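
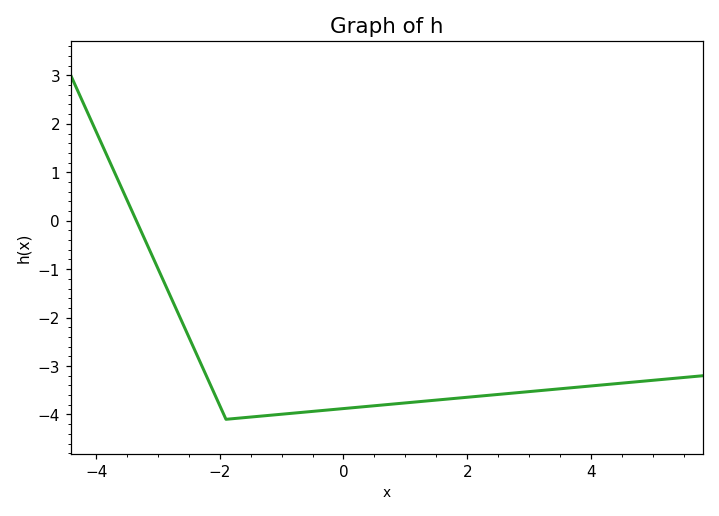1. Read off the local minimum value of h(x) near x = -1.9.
-4.1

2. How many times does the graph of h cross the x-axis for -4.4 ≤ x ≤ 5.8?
1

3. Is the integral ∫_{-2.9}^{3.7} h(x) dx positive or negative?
negative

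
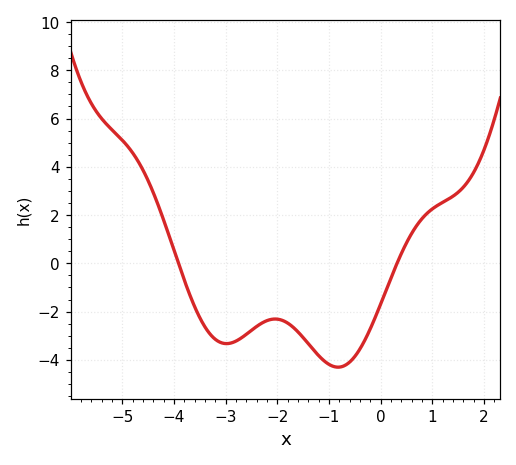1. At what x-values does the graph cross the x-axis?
-4, 0.4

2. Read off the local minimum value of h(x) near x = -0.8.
-4.4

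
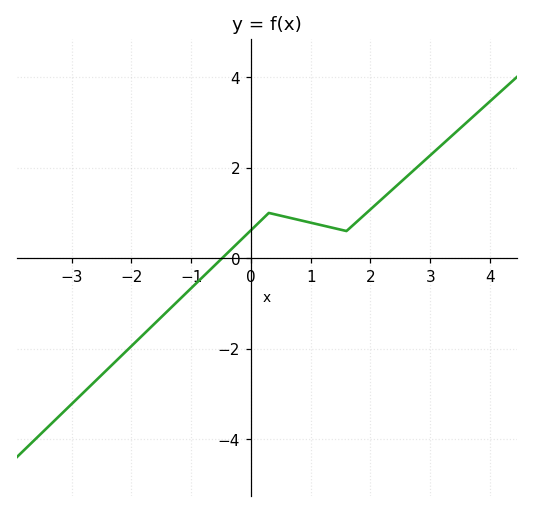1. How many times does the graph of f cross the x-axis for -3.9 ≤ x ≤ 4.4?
1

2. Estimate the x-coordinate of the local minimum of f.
1.6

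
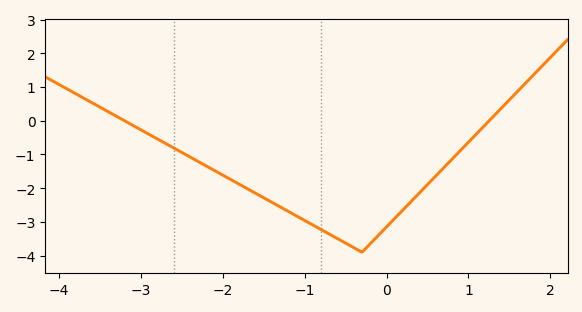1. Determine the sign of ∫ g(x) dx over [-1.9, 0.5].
negative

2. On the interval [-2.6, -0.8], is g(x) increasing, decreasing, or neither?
decreasing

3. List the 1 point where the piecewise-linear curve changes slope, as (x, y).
(-0.3, -3.9)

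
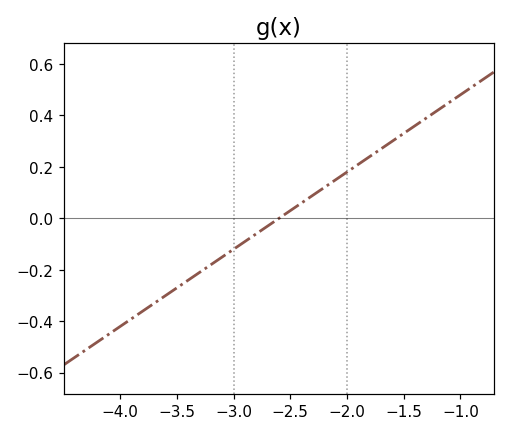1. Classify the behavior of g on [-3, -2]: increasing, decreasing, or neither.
increasing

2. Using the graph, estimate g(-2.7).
-0.03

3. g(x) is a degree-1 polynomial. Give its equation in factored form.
y = 0.3(x + 2.6)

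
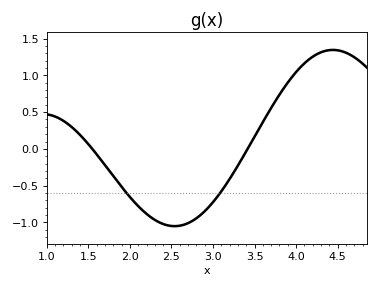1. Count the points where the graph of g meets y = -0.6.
2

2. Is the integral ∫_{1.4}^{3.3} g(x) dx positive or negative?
negative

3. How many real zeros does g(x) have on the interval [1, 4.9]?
2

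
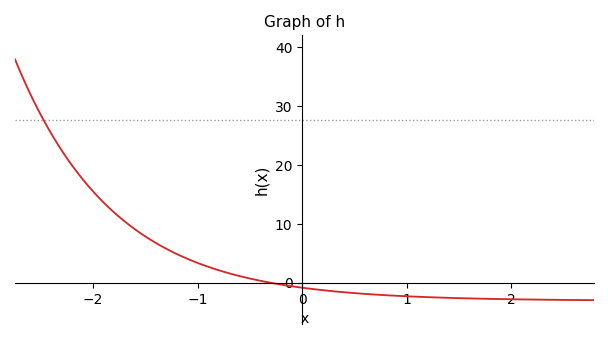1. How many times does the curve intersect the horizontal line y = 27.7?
1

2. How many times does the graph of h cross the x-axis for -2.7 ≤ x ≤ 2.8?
1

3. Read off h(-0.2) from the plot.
0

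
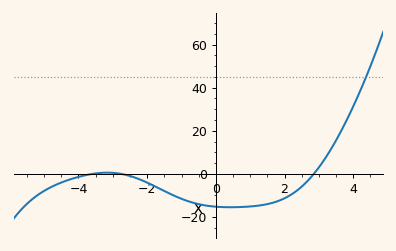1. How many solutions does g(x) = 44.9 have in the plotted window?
1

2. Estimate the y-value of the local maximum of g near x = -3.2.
0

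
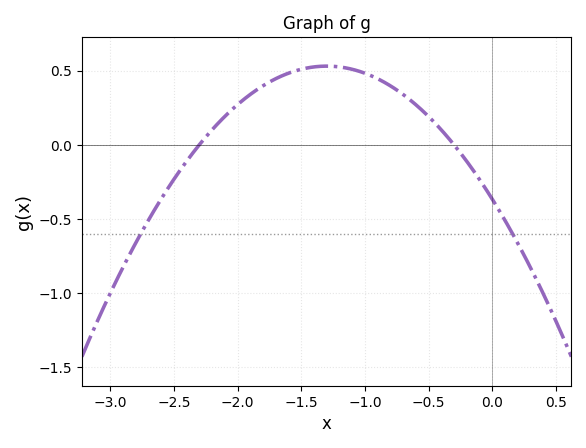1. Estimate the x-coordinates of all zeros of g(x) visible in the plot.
-2.3, -0.3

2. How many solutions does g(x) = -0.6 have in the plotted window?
2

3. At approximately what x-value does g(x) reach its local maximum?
-1.3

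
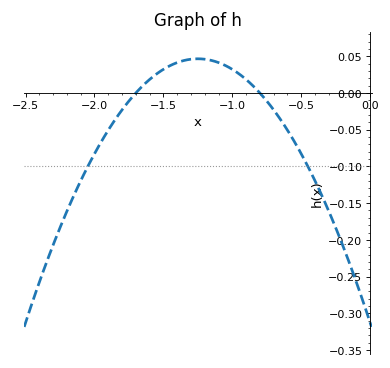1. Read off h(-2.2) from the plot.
-0.161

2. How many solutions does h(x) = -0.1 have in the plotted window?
2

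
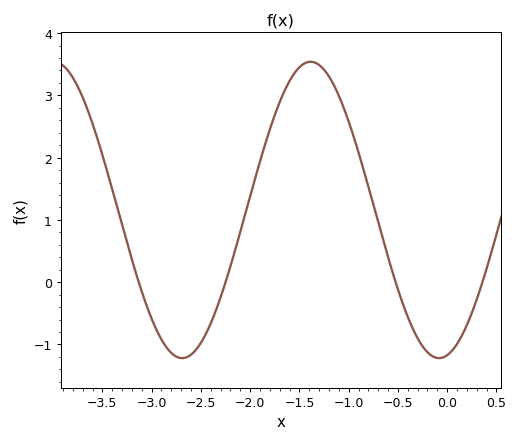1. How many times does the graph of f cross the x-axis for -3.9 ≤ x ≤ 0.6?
4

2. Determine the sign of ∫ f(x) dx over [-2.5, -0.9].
positive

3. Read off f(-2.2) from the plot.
0.256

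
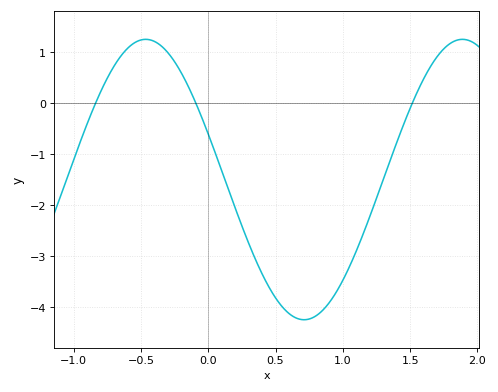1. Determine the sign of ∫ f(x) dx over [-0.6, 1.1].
negative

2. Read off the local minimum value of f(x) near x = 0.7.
-4.25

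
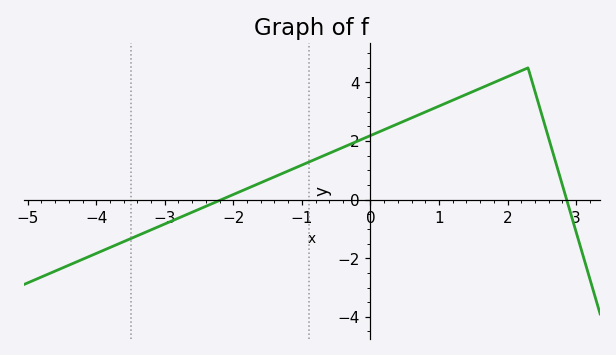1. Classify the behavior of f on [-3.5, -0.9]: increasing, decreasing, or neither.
increasing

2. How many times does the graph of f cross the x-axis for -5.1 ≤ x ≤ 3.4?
2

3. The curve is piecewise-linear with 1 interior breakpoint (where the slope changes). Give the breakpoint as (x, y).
(2.3, 4.5)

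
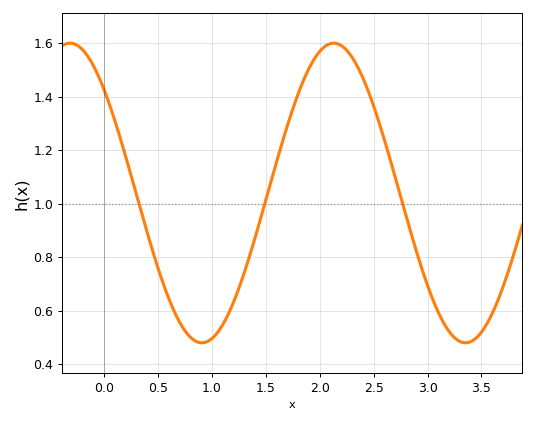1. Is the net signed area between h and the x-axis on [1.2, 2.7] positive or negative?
positive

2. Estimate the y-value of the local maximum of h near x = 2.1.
1.6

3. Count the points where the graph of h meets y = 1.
3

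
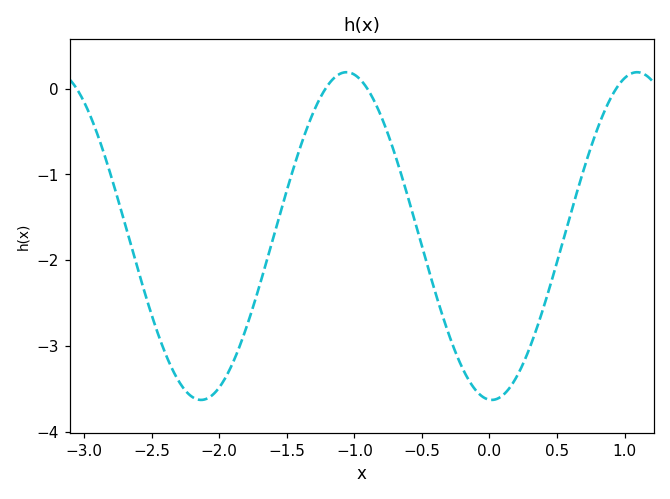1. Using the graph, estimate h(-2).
-3.5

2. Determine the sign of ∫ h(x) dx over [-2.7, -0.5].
negative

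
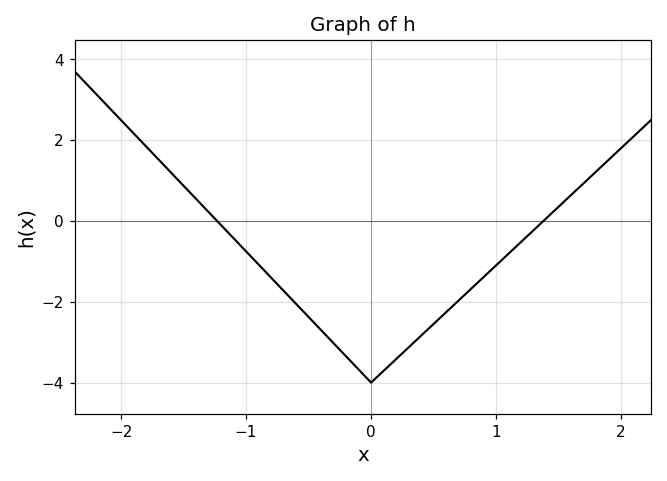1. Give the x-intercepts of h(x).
-1.2, 1.4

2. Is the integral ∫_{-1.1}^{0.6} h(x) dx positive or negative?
negative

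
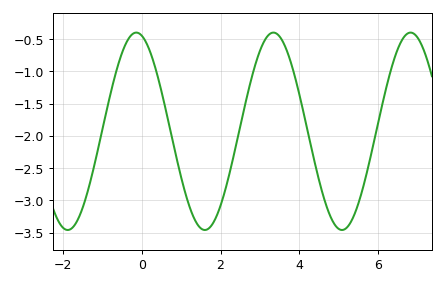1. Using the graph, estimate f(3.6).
-0.55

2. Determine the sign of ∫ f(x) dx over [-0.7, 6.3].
negative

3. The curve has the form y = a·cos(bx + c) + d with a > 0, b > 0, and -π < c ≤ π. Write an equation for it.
y = 1.53cos(1.8x + 0.26) - 1.93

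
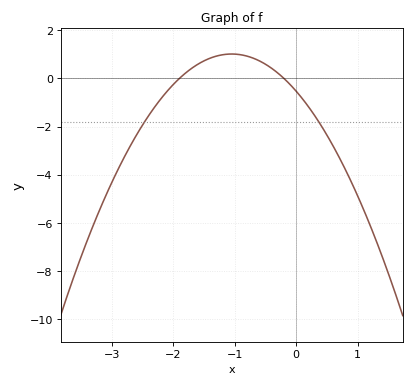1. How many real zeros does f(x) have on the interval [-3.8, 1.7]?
2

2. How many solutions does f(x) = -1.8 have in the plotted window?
2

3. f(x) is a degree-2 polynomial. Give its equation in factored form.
y = -1.4(x + 1.9)(x + 0.2)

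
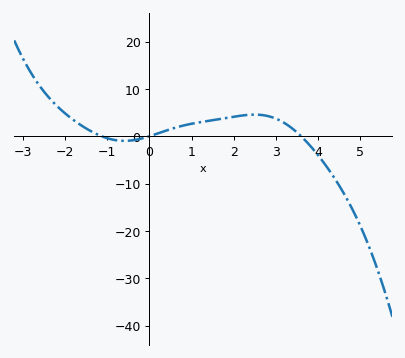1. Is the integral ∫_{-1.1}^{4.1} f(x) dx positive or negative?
positive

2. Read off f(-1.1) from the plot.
0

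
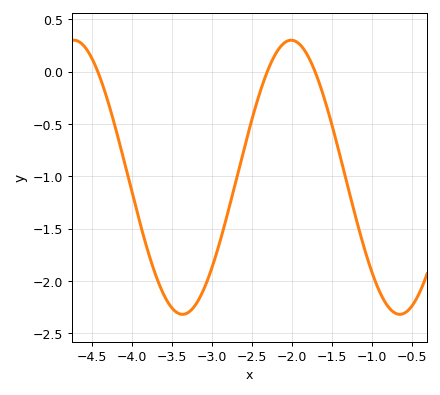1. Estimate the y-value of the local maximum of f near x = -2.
0.3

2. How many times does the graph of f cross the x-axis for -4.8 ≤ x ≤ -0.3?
3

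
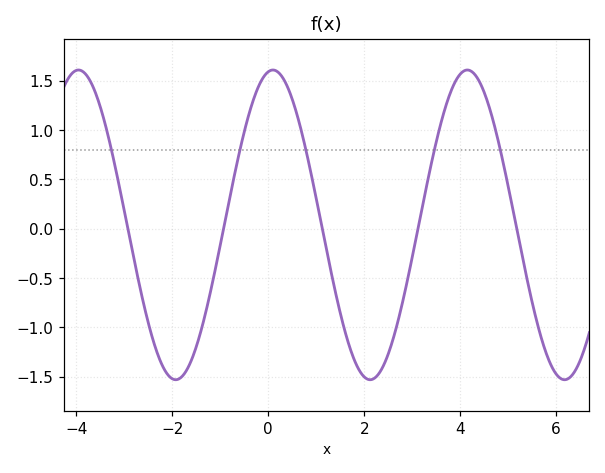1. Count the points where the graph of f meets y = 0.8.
5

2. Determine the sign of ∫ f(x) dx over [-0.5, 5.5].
positive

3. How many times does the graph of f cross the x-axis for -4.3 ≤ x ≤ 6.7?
5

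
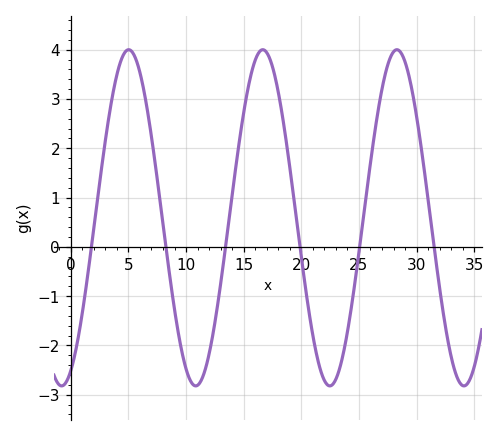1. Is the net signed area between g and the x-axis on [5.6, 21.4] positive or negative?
positive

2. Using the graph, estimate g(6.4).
3.1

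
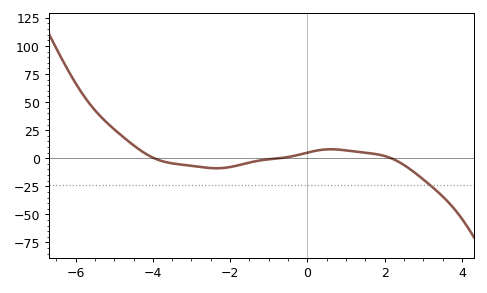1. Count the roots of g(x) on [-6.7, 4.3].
3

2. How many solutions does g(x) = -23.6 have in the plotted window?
1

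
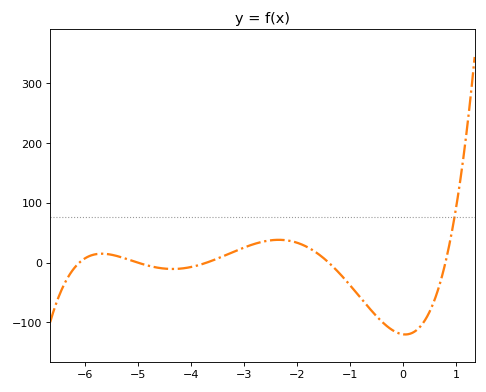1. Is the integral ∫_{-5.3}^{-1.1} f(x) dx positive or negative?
positive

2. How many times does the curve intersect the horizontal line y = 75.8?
1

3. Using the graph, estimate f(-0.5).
-89.6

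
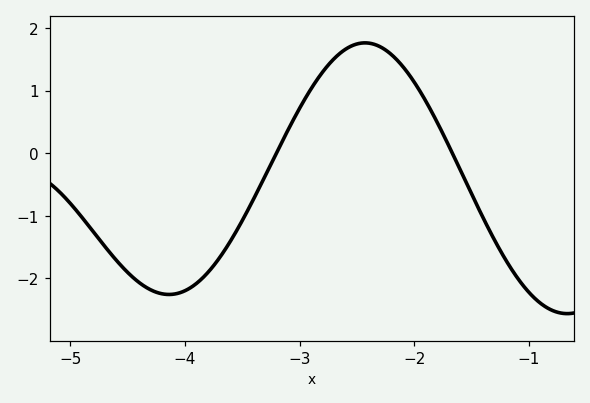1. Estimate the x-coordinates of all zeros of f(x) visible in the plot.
-3.2, -1.7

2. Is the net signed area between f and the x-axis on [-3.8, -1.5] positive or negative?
positive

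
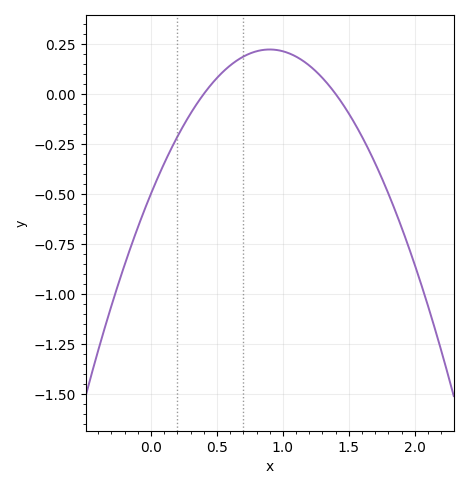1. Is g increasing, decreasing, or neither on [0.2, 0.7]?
increasing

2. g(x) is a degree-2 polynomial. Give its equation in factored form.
y = -0.89(x - 0.4)(x - 1.4)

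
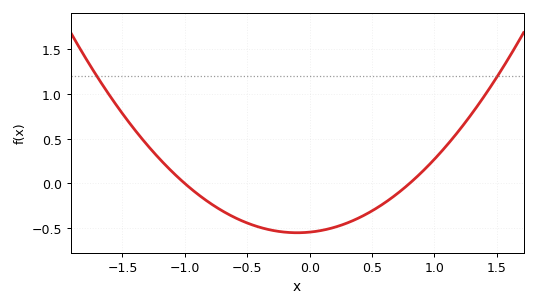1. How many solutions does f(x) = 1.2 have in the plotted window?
2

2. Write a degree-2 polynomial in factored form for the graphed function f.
y = 0.68(x + 1)(x - 0.8)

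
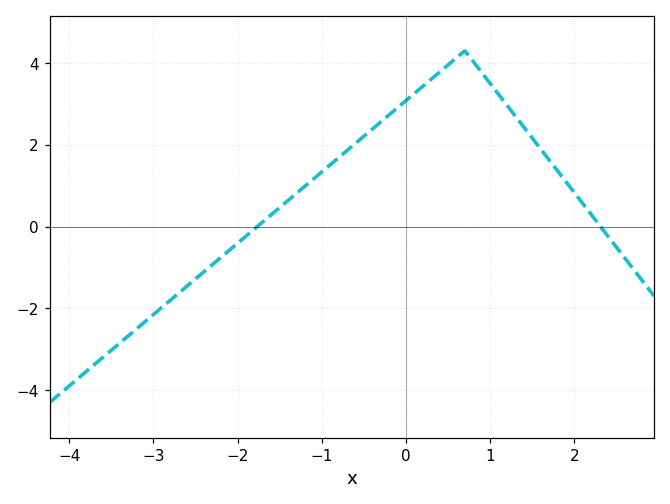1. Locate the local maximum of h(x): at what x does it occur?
0.701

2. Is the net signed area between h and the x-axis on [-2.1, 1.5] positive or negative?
positive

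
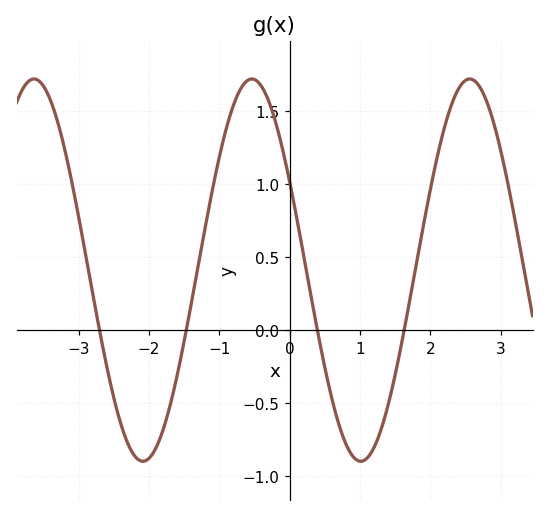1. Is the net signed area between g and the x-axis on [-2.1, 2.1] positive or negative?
positive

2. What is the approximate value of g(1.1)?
-0.878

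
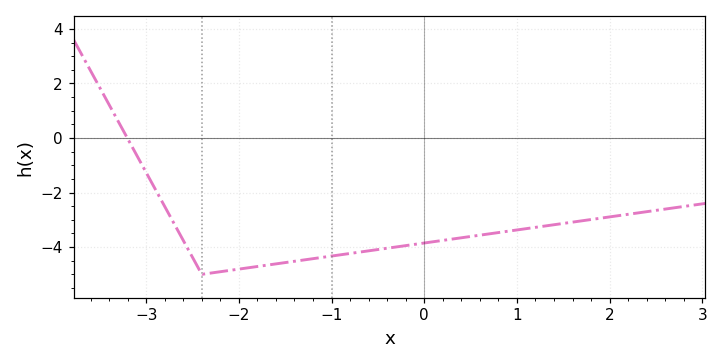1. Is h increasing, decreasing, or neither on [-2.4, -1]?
increasing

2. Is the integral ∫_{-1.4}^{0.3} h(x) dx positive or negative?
negative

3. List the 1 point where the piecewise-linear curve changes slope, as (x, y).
(-2.4, -5)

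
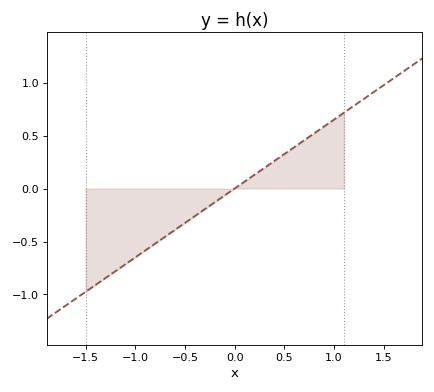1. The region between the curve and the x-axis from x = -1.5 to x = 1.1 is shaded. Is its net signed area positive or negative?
negative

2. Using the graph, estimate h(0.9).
0.585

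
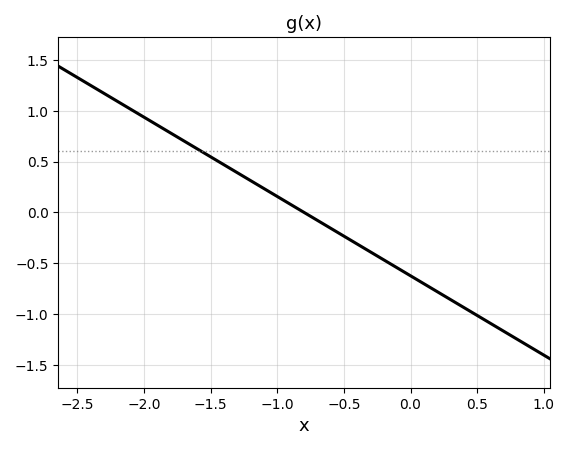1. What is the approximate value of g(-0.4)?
-0.3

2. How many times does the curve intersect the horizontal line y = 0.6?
1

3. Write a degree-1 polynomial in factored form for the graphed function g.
y = -0.78(x + 0.8)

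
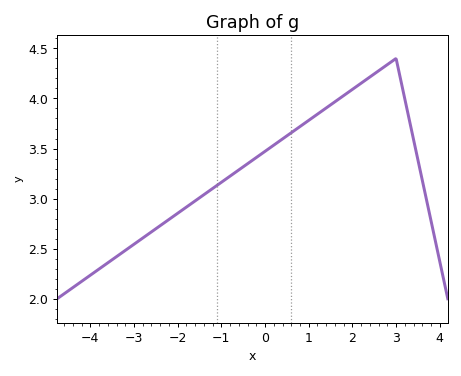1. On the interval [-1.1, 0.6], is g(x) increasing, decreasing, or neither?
increasing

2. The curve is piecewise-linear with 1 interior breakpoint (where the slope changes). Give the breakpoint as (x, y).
(3, 4.4)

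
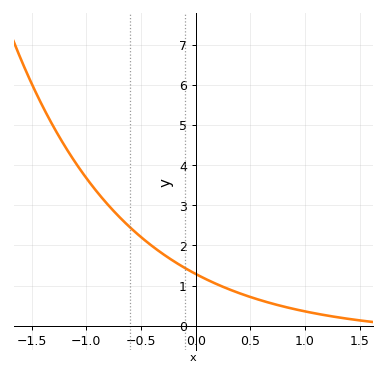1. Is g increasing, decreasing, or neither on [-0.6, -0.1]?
decreasing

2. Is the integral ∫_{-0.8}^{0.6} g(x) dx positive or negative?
positive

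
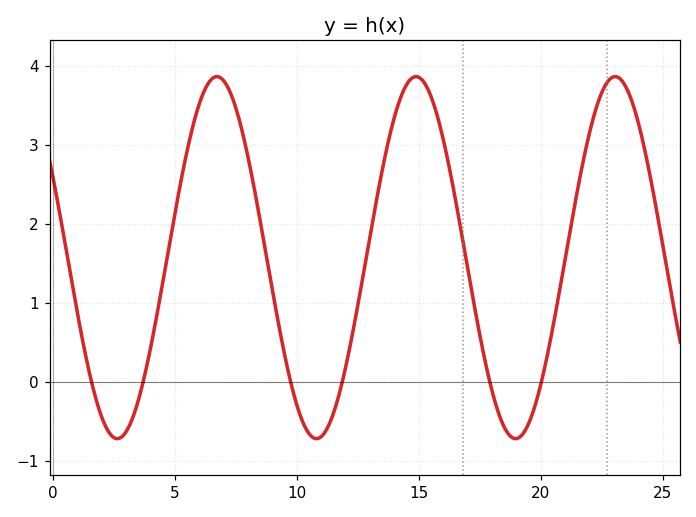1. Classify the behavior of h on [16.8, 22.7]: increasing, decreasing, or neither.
neither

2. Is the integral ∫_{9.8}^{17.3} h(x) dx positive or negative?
positive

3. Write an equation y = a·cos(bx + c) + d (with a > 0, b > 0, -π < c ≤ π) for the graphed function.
y = 2.29cos(0.77x + 1.1) + 1.57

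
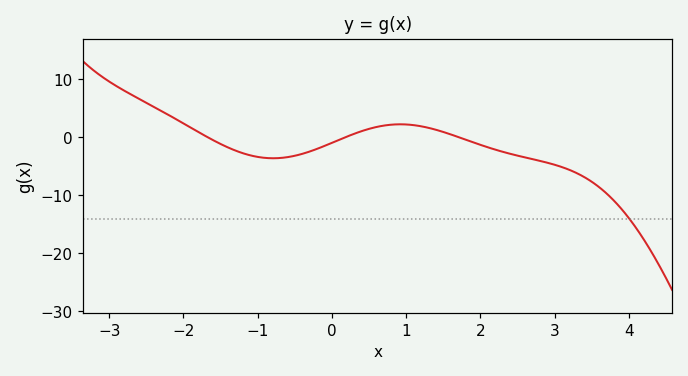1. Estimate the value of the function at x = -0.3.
-2.45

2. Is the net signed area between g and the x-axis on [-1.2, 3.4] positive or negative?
negative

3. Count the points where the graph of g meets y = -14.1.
1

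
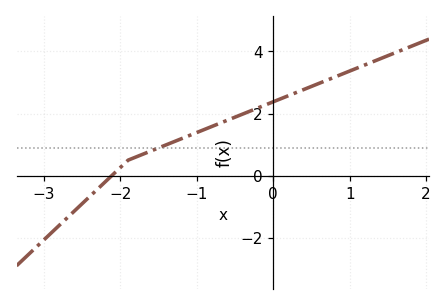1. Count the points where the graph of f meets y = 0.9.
1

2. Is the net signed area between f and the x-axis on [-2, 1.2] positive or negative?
positive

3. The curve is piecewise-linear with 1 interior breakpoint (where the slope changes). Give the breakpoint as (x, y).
(-1.9, 0.5)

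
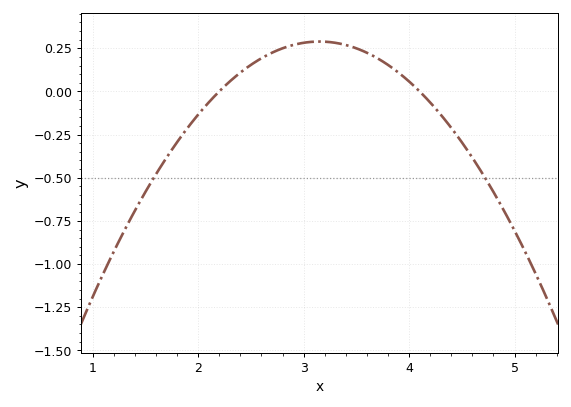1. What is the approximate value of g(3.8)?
0.16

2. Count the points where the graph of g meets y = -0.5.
2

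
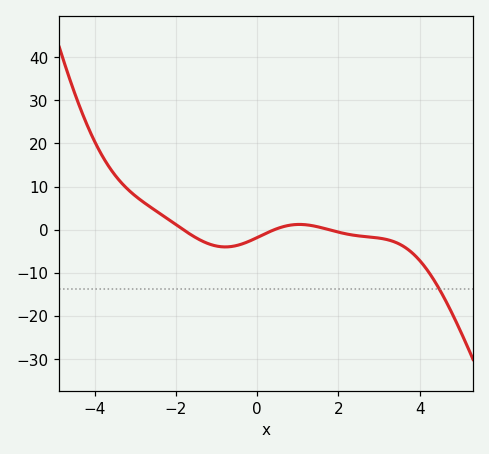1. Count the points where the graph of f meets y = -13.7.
1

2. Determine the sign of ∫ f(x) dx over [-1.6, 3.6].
negative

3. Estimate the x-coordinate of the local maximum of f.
1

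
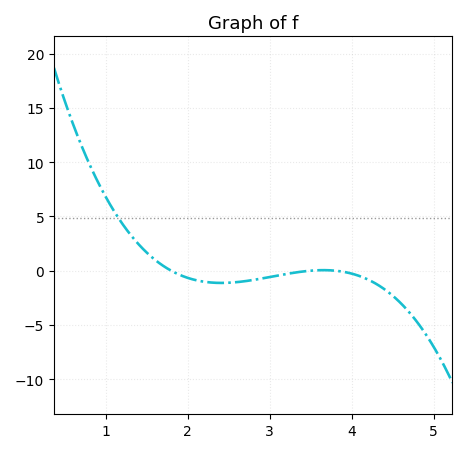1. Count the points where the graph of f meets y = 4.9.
1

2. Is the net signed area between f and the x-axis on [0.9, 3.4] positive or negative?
positive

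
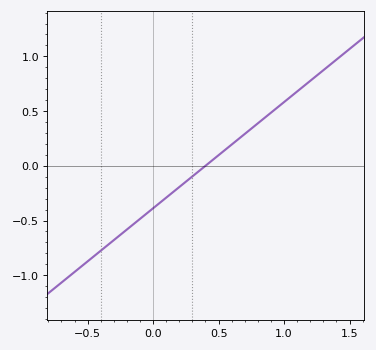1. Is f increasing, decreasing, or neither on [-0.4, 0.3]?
increasing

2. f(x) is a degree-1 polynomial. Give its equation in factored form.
y = 0.97(x - 0.4)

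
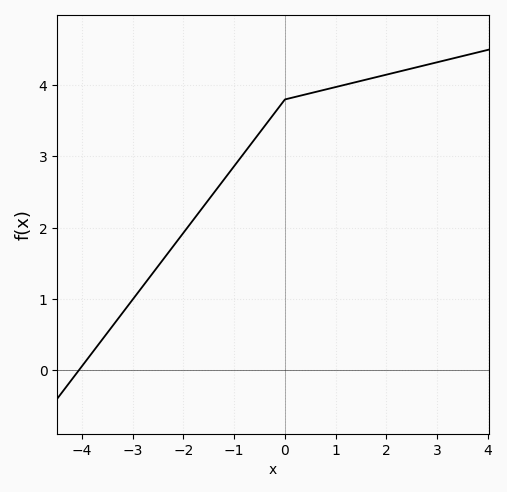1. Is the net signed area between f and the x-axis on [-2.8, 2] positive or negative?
positive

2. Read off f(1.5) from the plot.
4.06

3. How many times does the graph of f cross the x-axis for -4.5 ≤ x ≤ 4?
1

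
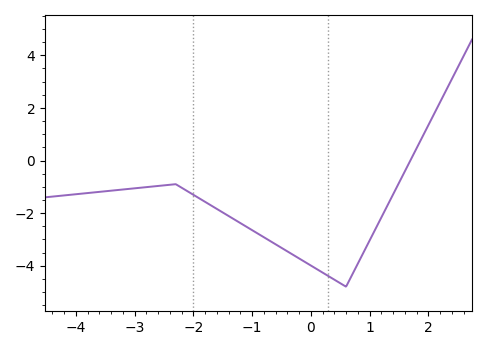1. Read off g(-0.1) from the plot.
-3.8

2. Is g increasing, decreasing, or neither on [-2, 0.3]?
decreasing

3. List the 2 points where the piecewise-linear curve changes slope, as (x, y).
(-2.3, -0.9); (0.6, -4.8)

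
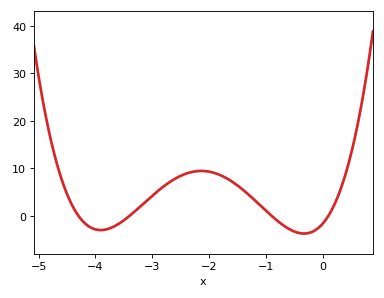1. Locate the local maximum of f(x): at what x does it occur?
-2.1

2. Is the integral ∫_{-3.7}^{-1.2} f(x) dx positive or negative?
positive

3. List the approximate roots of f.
-4.3, -3.4, -0.9, 0.1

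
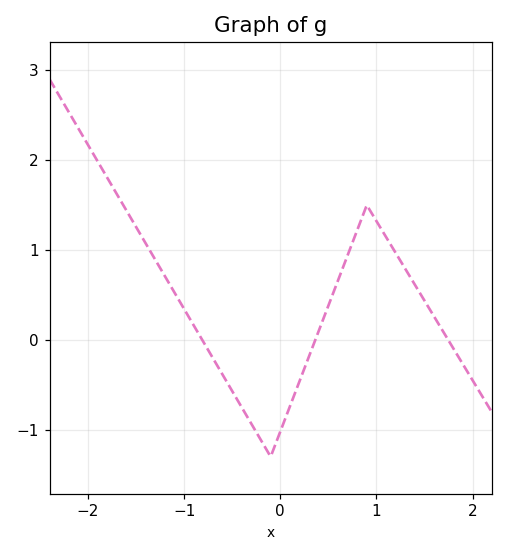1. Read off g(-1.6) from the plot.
1.44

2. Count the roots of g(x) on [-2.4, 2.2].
3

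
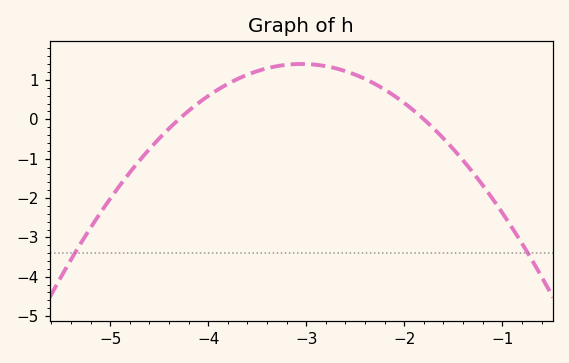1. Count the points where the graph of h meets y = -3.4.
2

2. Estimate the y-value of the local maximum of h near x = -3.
1.4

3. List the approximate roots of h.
-4.3, -1.8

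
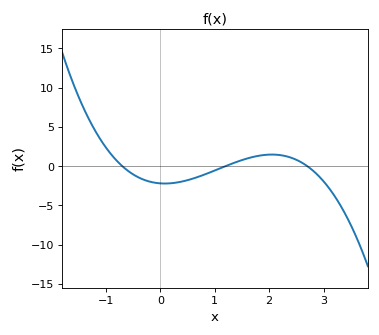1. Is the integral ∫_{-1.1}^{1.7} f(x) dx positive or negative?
negative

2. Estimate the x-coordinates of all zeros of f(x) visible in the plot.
-0.7, 1.2, 2.7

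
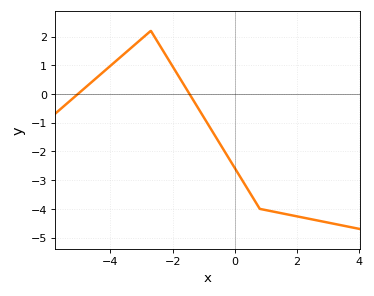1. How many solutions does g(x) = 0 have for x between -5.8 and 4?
2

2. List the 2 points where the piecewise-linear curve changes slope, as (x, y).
(-2.7, 2.2); (0.8, -4)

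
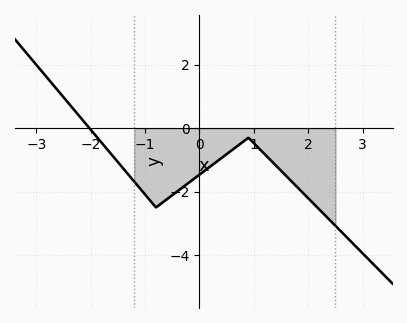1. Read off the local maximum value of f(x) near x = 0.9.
-0.4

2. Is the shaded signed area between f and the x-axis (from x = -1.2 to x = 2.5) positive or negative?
negative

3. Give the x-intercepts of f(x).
-2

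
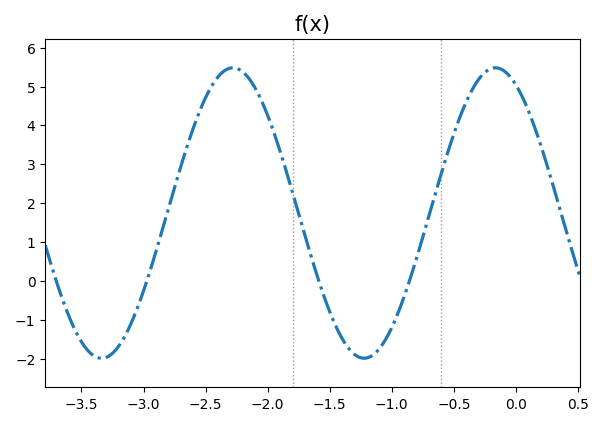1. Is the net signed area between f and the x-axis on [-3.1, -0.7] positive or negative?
positive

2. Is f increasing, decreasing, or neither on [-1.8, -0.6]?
neither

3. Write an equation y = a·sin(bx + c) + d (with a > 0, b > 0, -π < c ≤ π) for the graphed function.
y = 3.73sin(3x + 2.1) + 1.75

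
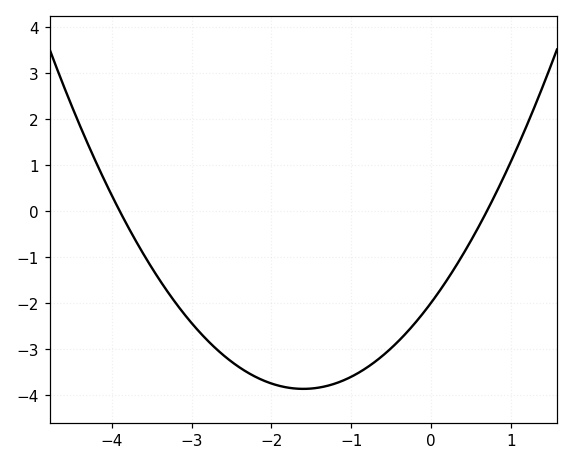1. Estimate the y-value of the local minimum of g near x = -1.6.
-3.9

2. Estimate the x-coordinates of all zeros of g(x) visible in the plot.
-3.9, 0.7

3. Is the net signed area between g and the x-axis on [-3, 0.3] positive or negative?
negative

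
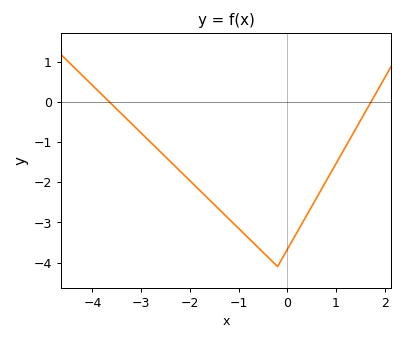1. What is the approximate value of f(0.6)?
-2.4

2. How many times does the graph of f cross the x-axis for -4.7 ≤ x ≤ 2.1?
2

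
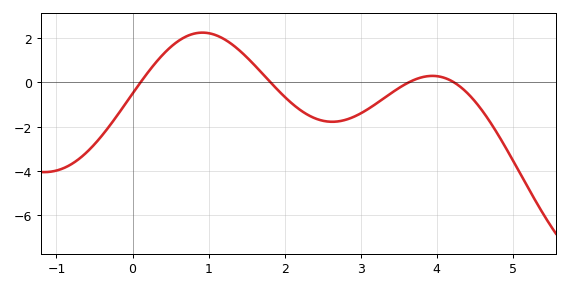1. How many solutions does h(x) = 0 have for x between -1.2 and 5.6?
4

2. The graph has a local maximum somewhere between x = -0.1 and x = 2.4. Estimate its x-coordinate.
0.919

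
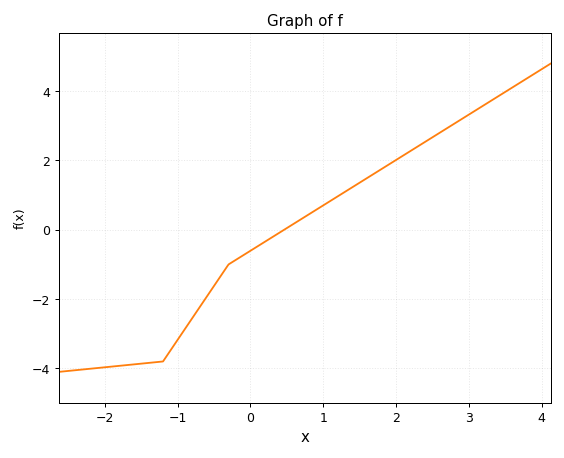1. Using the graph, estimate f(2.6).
2.8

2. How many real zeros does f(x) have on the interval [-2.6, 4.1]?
1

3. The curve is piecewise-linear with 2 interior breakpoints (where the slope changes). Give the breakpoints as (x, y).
(-1.2, -3.8); (-0.3, -1)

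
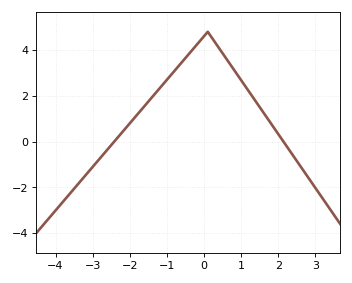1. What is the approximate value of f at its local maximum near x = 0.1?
4.8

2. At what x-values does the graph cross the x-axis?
-2.42, 2.14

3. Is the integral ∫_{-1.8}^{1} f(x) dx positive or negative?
positive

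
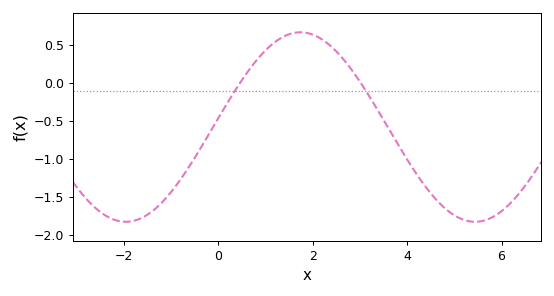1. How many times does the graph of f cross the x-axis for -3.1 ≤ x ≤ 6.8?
2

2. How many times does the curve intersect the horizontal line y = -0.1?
2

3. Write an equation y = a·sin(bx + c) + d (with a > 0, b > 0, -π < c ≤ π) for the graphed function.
y = 1.25sin(0.85x + 0.09) - 0.58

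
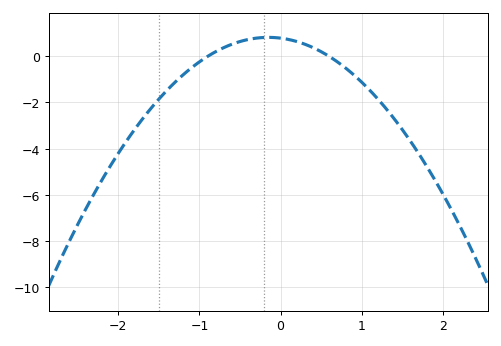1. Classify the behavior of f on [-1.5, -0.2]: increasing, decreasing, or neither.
increasing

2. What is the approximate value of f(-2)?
-4.2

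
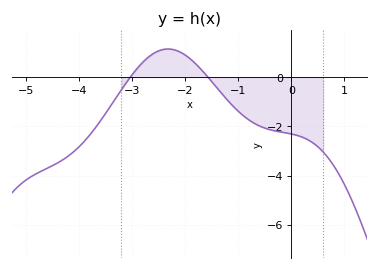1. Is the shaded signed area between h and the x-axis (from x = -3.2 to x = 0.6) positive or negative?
negative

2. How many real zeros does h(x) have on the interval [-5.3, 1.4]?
2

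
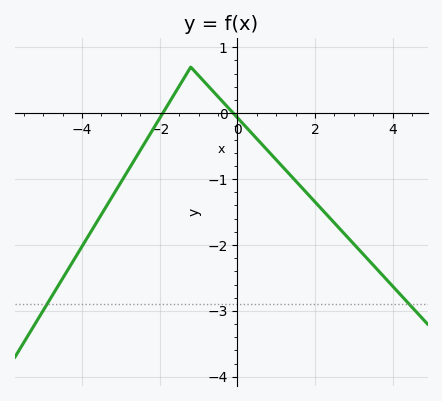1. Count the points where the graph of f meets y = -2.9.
2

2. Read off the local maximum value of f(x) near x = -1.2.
0.7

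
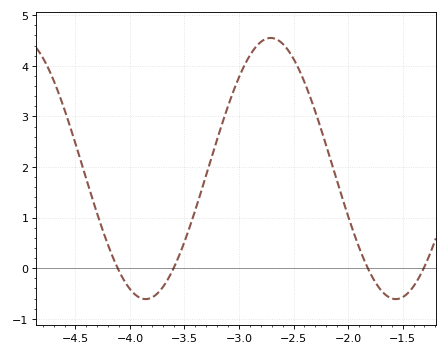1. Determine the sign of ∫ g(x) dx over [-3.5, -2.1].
positive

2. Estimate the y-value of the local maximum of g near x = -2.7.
4.55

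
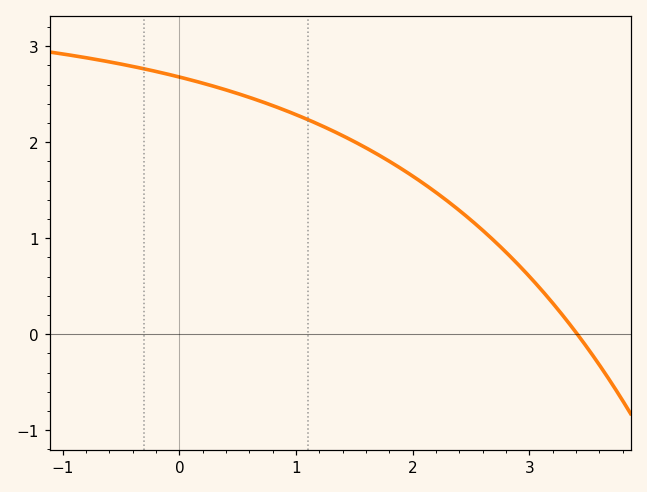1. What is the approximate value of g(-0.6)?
2.84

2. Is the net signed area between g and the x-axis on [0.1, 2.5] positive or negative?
positive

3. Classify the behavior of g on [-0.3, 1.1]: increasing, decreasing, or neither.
decreasing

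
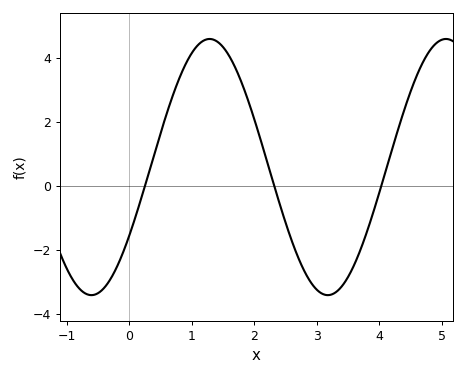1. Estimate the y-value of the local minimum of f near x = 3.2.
-3.4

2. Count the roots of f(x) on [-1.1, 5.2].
3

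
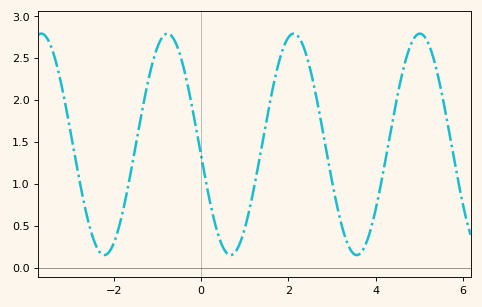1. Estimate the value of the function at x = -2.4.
0.25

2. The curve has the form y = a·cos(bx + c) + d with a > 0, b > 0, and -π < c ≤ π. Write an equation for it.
y = 1.32cos(2.2x + 1.7) + 1.47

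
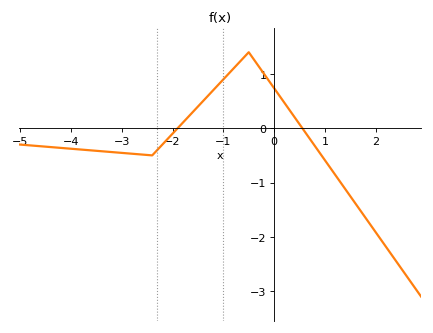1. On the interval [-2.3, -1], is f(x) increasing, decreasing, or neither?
increasing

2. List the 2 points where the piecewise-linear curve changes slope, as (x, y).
(-2.4, -0.5); (-0.5, 1.4)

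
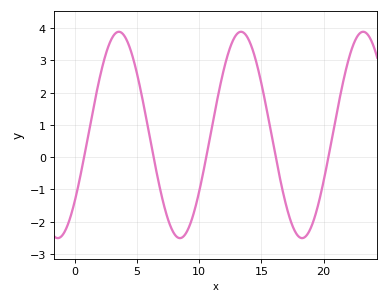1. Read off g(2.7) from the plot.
3.4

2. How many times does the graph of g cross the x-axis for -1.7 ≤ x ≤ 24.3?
5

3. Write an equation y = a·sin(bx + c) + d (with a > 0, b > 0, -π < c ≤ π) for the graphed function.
y = 3.2sin(0.64x - 0.7) + 0.69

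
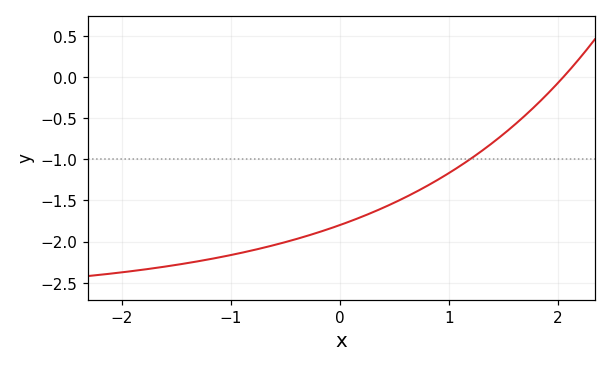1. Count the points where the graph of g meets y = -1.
1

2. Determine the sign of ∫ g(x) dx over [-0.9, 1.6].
negative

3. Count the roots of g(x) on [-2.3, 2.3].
1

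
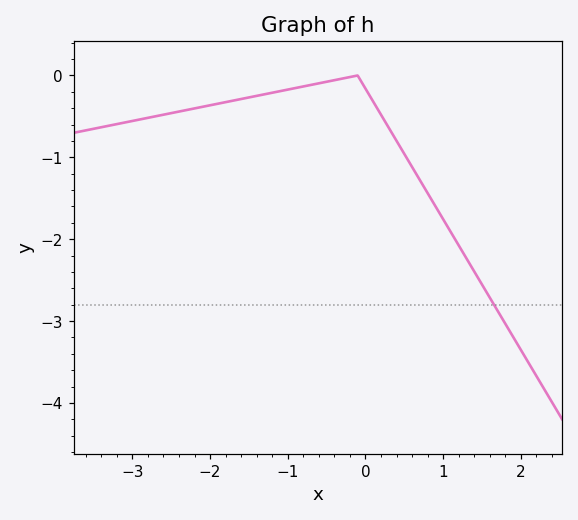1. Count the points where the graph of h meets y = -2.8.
1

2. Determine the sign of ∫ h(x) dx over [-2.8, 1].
negative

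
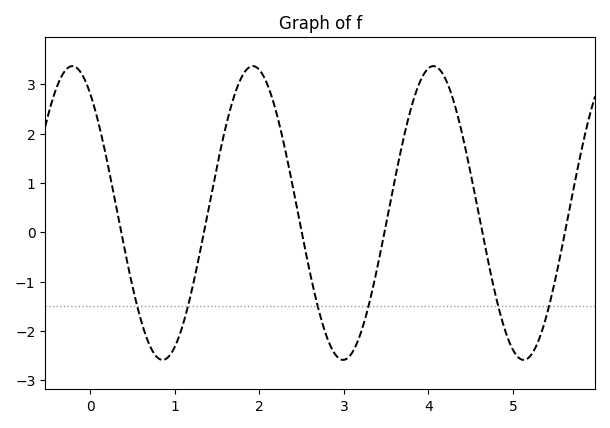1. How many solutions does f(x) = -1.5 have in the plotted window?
6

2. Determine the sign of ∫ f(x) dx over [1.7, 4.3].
positive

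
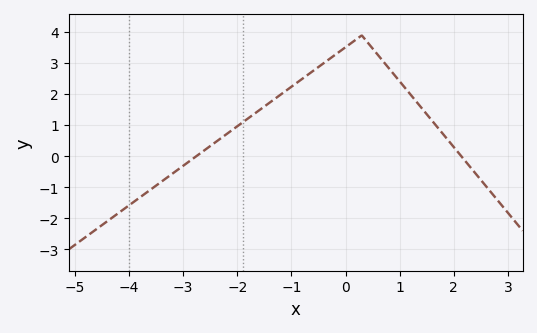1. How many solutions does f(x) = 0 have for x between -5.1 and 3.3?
2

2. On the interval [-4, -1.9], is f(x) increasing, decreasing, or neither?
increasing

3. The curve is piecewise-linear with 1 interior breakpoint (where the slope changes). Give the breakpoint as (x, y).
(0.3, 3.9)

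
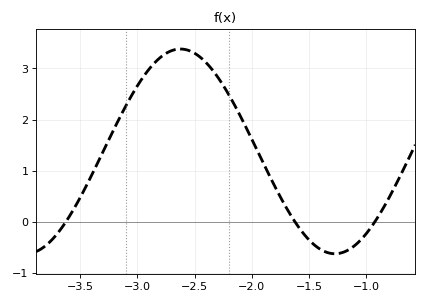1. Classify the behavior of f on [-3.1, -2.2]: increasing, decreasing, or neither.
neither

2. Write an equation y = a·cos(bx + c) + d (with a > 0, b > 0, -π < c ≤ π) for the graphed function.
y = 2cos(2.3x - 0.17) + 1.38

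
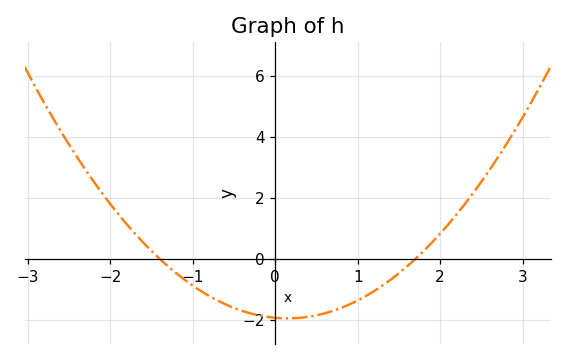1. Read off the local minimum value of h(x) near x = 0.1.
-2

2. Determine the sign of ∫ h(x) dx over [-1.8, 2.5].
negative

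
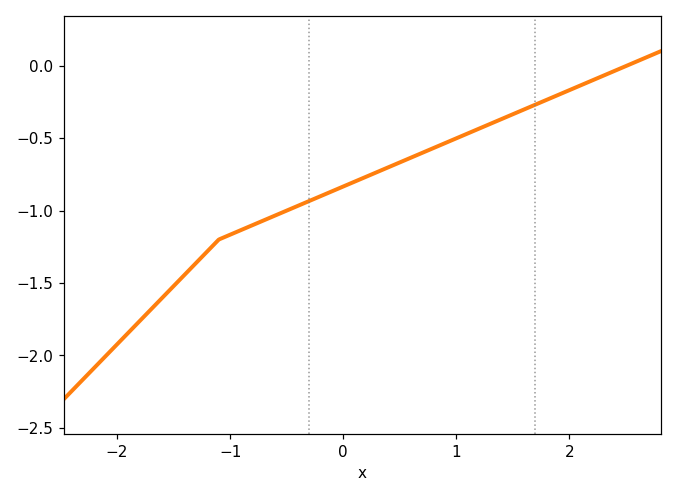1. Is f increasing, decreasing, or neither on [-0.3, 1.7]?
increasing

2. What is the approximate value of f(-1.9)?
-1.84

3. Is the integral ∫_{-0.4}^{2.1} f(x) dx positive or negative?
negative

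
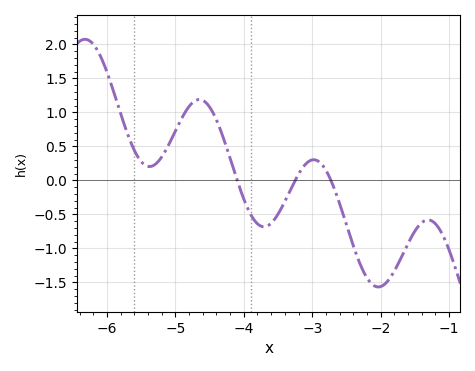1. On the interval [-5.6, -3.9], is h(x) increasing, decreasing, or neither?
neither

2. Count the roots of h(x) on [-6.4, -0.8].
3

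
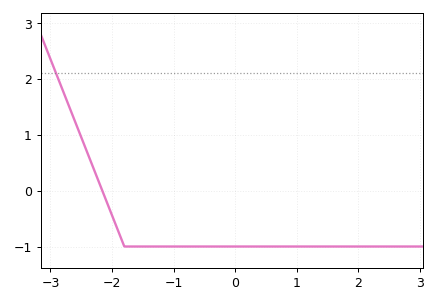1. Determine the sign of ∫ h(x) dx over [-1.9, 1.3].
negative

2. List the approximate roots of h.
-2.16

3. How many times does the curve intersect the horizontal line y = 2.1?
1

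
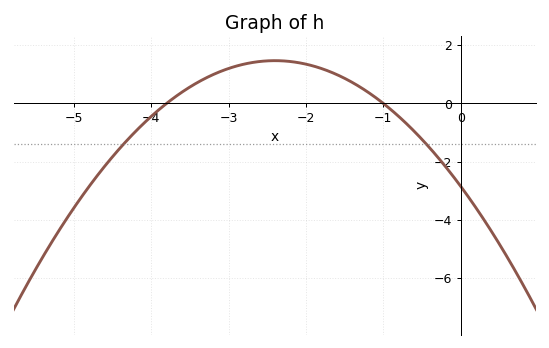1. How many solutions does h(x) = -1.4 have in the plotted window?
2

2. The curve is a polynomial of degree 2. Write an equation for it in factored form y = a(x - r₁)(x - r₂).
y = -0.75(x + 3.8)(x + 1)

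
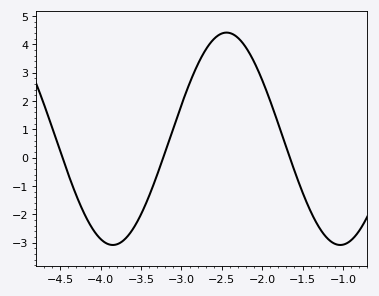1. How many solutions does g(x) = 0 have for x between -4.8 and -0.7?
3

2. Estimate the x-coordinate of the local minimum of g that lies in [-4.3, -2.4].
-3.9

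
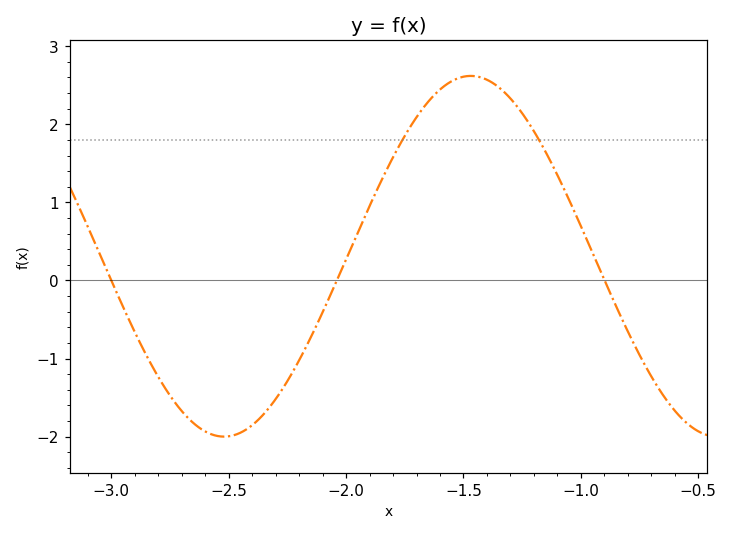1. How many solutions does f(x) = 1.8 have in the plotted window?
2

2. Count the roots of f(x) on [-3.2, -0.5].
3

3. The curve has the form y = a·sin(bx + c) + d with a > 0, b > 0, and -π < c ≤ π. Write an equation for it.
y = 2.31sin(3x - 0.32) + 0.31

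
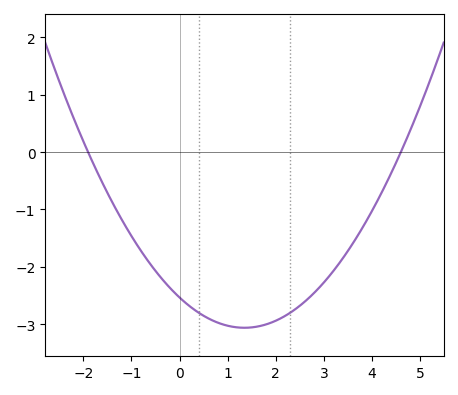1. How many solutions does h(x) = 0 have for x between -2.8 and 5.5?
2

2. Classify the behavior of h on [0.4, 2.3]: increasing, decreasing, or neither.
neither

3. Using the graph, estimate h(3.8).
-1.3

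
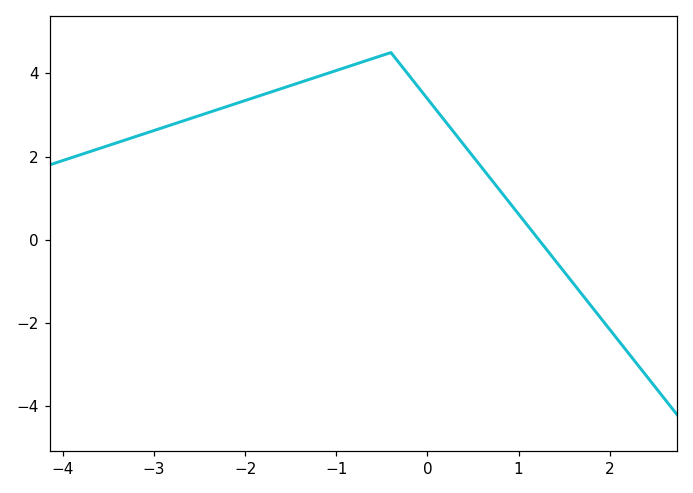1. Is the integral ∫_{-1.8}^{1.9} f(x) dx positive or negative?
positive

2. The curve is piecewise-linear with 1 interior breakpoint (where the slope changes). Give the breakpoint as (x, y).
(-0.4, 4.5)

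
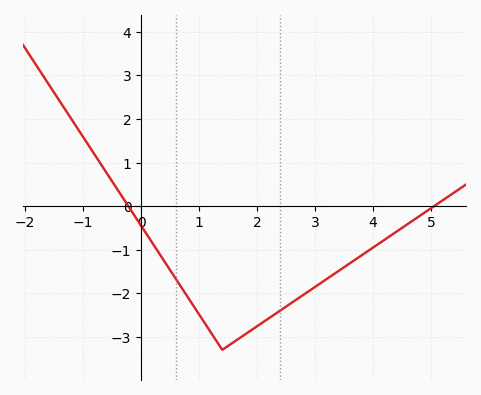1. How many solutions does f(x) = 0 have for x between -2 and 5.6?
2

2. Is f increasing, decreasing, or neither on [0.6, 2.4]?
neither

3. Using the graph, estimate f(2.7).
-2.1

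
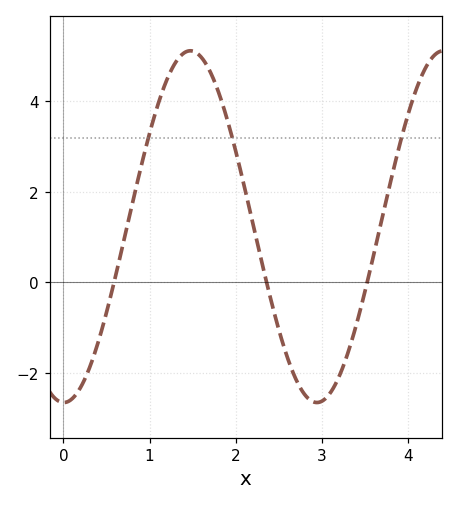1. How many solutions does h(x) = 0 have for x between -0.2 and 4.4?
3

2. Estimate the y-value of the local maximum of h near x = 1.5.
5.12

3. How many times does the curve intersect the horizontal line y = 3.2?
3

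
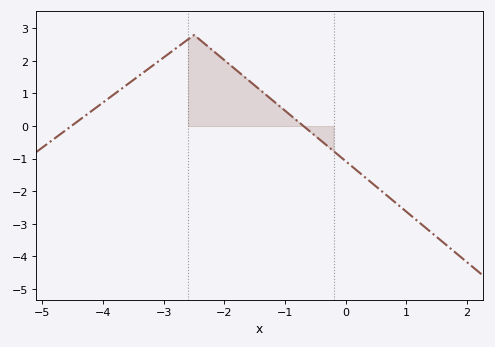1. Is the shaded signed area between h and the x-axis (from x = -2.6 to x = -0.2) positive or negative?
positive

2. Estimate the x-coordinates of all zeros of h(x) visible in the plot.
-4.5, -0.7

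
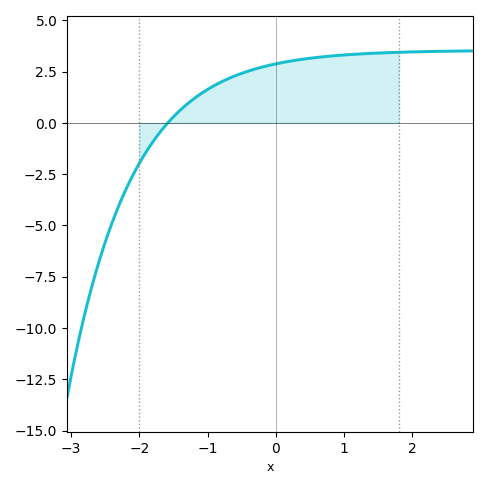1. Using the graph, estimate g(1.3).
3.37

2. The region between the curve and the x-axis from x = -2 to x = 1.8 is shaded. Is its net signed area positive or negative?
positive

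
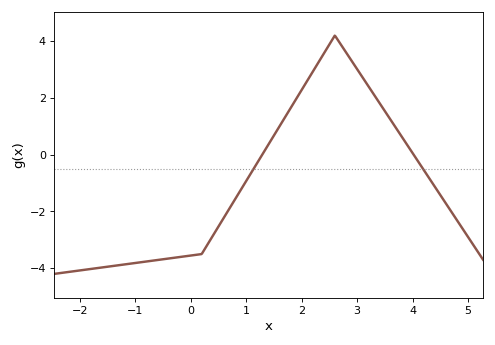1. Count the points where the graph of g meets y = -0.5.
2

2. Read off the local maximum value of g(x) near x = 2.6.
4.2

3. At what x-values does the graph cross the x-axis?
1.2, 4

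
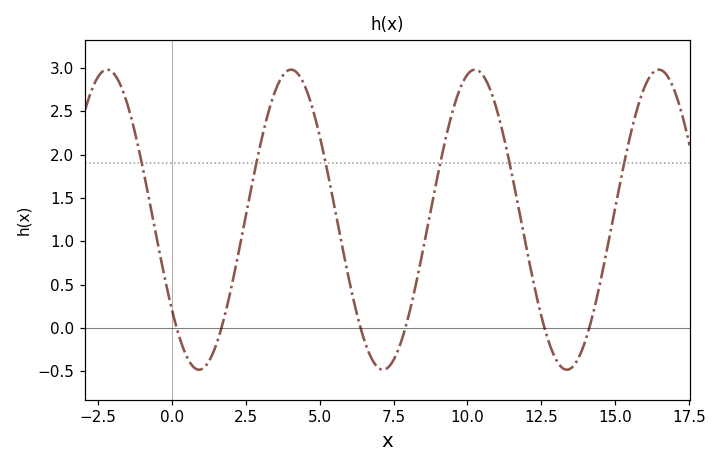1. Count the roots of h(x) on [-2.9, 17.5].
6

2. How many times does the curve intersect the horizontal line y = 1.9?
6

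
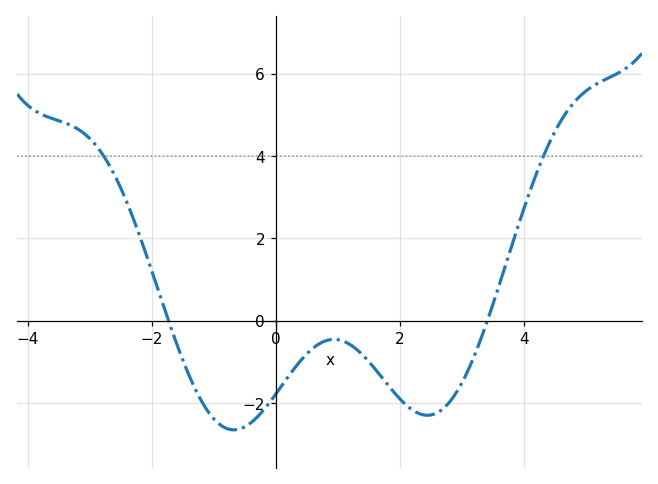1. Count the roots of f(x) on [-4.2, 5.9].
2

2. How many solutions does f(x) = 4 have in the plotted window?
2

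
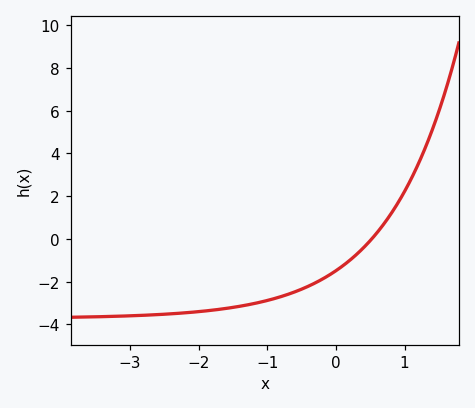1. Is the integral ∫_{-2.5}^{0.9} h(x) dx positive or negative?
negative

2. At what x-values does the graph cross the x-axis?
0.522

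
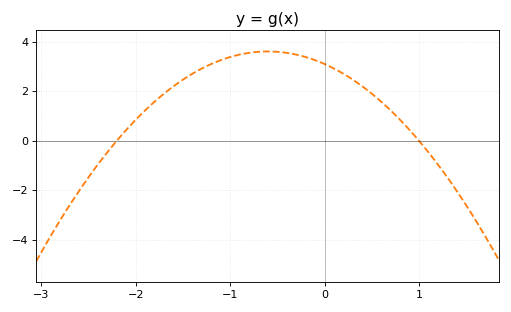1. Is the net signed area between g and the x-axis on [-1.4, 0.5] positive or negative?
positive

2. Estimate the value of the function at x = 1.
0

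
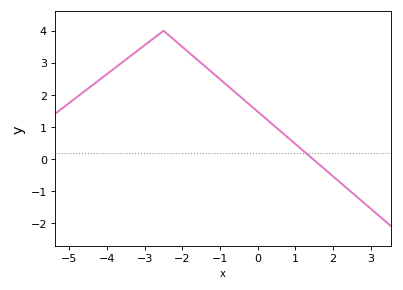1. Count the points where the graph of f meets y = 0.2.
1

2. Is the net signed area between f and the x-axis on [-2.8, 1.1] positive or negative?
positive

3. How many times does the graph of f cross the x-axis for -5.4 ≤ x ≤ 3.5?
1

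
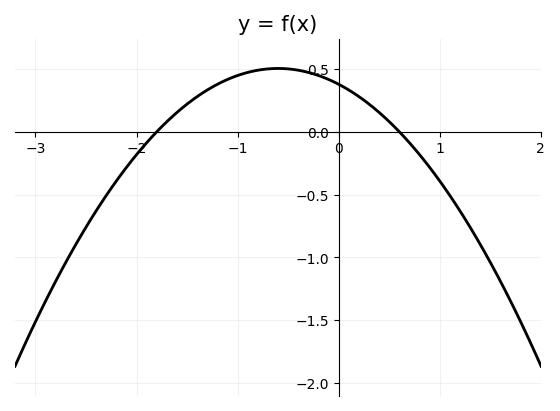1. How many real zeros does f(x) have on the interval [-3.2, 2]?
2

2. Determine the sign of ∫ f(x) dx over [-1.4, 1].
positive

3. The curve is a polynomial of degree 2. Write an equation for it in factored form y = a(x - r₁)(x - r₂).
y = -0.35(x + 1.8)(x - 0.6)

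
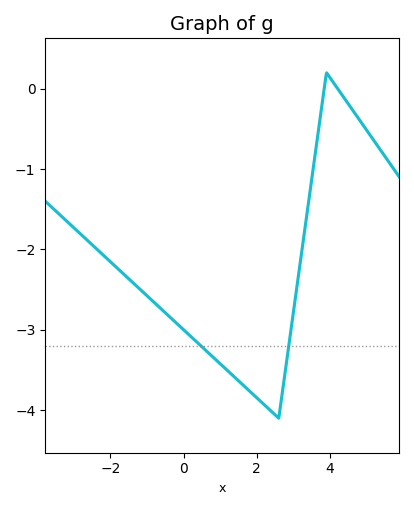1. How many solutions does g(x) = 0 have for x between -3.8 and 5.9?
2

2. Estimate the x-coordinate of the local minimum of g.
2.6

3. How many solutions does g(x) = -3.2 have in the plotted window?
2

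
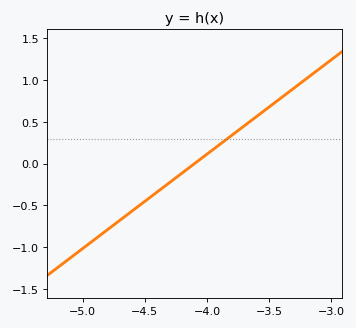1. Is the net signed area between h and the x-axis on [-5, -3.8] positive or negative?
negative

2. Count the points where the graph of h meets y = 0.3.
1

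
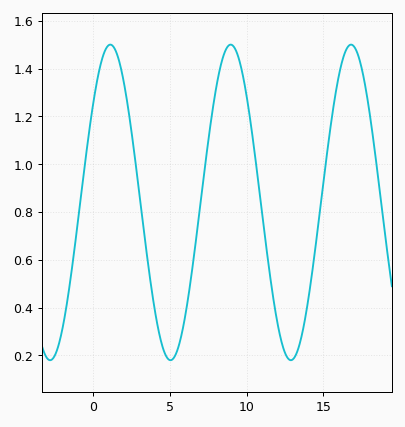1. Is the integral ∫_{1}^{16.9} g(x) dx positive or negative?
positive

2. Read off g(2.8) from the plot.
0.98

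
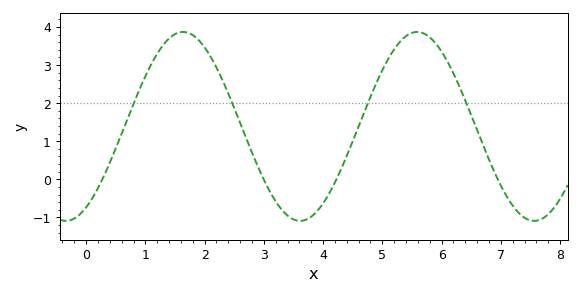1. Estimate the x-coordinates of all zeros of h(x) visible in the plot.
0.273, 3, 4.22, 6.95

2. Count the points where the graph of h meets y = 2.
4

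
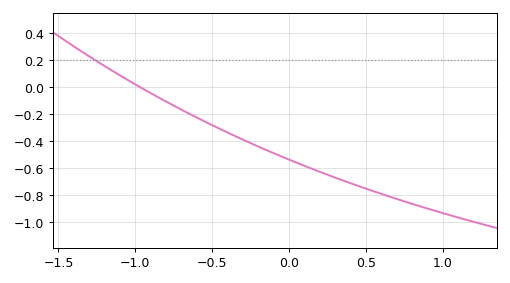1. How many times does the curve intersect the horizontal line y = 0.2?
1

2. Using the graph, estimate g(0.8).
-0.86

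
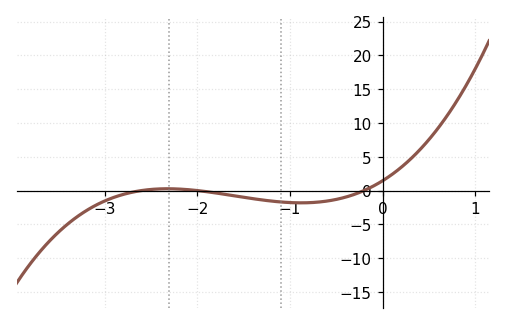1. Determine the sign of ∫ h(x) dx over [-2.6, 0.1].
negative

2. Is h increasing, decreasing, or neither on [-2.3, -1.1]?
decreasing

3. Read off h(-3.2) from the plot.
-3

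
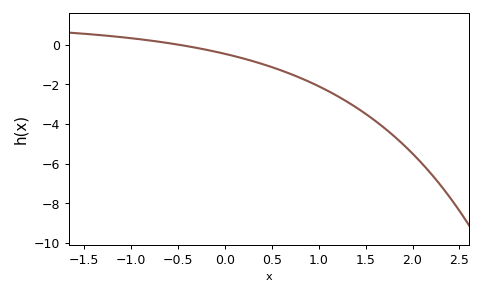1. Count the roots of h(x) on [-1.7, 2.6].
1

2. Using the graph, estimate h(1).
-2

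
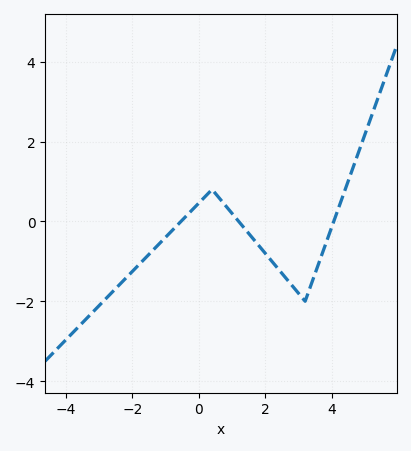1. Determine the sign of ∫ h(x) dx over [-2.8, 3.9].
negative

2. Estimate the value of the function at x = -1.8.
-1.08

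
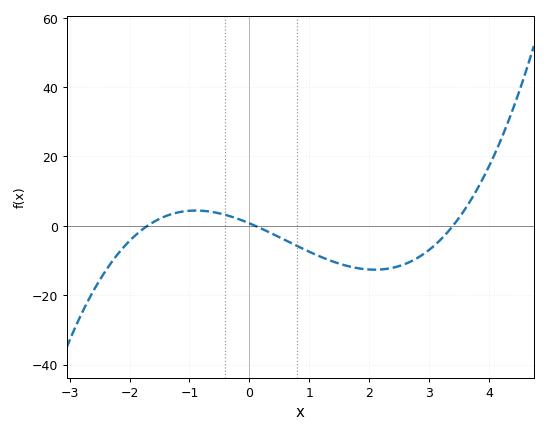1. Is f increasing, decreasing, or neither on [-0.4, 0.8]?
decreasing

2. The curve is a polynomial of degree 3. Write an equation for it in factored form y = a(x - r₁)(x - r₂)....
y = 1.28(x + 1.7)(x - 0.1)(x - 3.4)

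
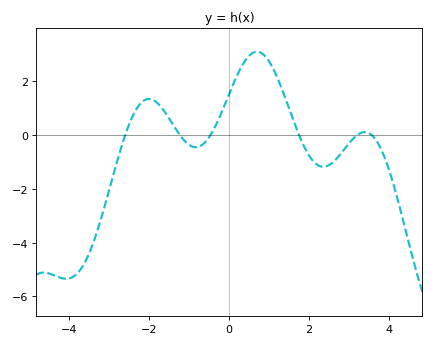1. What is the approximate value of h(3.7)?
-0.256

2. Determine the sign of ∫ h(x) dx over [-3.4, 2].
positive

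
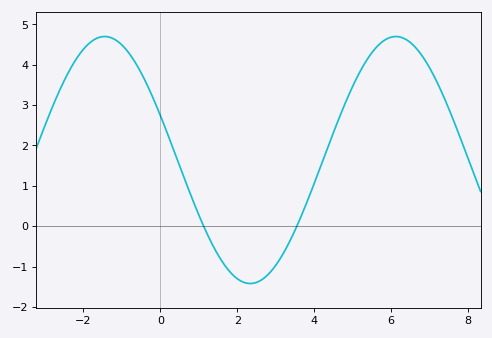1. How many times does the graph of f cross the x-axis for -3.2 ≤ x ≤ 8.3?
2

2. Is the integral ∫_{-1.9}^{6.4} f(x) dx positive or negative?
positive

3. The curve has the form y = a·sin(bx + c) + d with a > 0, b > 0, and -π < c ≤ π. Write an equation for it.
y = 3.06sin(0.83x + 2.8) + 1.64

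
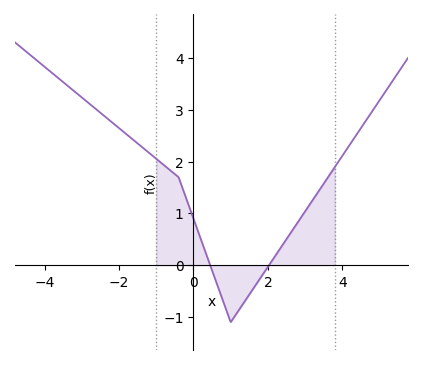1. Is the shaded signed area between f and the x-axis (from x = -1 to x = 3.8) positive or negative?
positive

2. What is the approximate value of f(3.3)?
1.36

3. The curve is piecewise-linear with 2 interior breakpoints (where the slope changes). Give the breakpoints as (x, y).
(-0.4, 1.7); (1, -1.1)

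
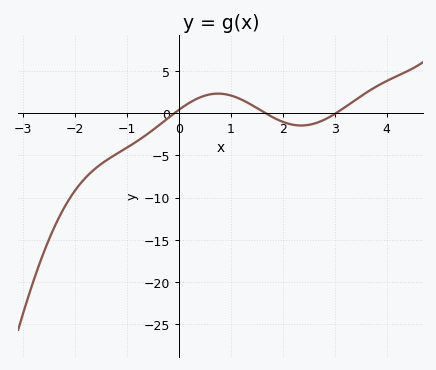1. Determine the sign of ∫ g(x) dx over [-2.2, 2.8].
negative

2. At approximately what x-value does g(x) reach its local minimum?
2.4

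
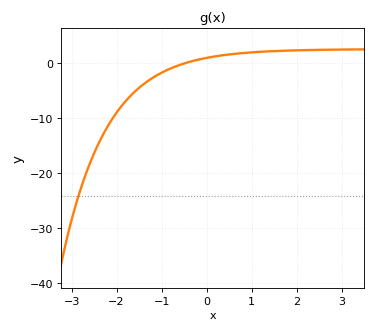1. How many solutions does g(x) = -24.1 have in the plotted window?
1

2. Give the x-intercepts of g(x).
-0.5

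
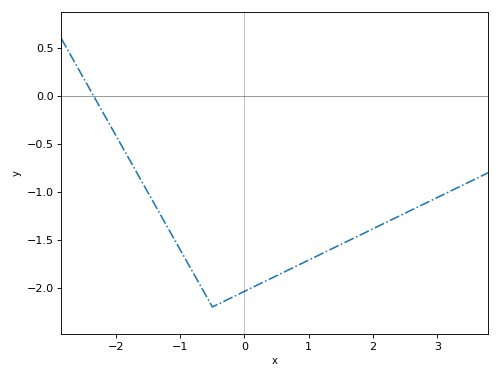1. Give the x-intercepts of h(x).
-2.35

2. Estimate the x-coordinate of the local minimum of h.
-0.499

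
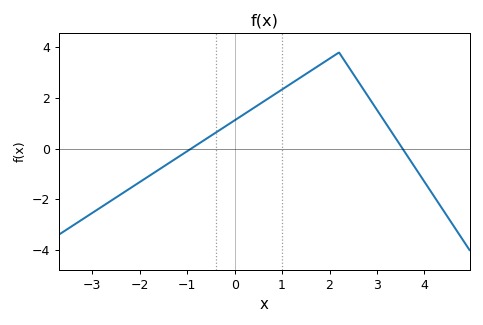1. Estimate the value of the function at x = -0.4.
0.6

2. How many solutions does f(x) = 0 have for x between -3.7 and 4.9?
2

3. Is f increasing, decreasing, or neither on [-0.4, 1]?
increasing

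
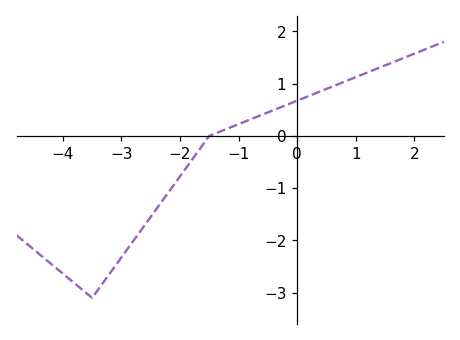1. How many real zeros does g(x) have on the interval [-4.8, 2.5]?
1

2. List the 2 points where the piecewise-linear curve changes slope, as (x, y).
(-3.5, -3.1); (-1.5, 0)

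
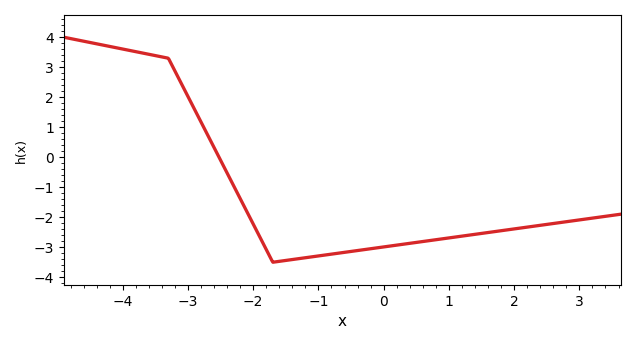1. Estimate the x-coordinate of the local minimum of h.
-1.6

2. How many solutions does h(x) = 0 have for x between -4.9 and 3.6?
1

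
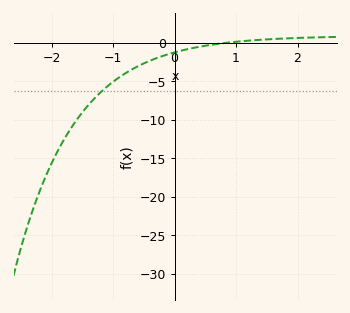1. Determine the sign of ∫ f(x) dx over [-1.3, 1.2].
negative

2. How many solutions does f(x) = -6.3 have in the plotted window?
1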